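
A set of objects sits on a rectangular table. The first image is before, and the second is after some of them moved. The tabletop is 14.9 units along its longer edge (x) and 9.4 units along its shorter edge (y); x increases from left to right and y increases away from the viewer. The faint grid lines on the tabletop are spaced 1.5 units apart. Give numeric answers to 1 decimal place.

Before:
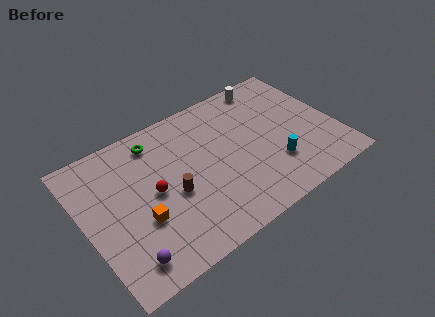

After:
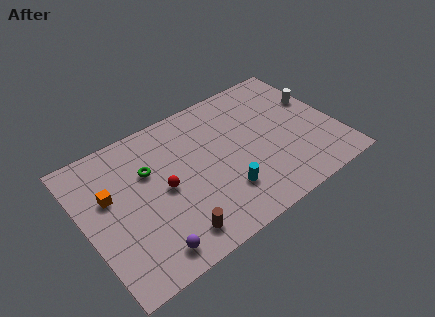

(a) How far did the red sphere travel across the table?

0.6

The red sphere moved from about (4.0, 4.7) to (4.6, 4.6), a distance of √(0.6² + 0.1²) ≈ 0.6.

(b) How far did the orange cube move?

2.8

From (3.0, 3.4) to (1.6, 5.8), the orange cube covered √(1.4² + 2.4²) ≈ 2.8 units.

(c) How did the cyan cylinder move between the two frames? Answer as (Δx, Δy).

(-3.1, -0.2)

The cyan cylinder started near (10.9, 2.7) and ended near (7.8, 2.5).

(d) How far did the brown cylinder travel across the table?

2.5

The brown cylinder moved from about (5.0, 4.0) to (4.6, 1.5), a distance of √(0.4² + 2.5²) ≈ 2.5.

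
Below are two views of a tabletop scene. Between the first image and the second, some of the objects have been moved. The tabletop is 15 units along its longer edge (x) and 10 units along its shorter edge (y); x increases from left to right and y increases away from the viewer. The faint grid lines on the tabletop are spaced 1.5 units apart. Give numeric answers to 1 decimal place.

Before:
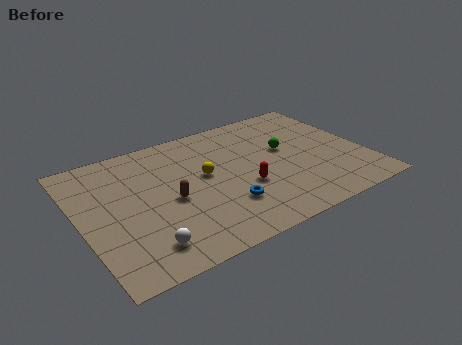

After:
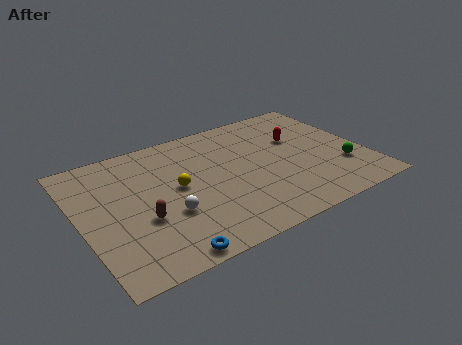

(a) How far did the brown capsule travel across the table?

1.8

The brown capsule moved from about (4.6, 4.5) to (3.0, 3.7), a distance of √(1.6² + 0.8²) ≈ 1.8.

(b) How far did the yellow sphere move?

1.5

The yellow sphere moved from about (6.6, 5.6) to (5.1, 5.3), a distance of √(1.5² + 0.3²) ≈ 1.5.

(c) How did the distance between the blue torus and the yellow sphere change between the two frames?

+1.8

Before: roughly 2.9 units apart; after: 4.7. That's 1.8 units further apart.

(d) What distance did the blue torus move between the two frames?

4.0

The blue torus was near (7.2, 2.8) before and (3.7, 0.8) after, so it travelled √(3.5² + 2.0²) ≈ 4.0 units.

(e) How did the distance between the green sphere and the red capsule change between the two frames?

+0.5

Before: roughly 3.3 units apart; after: 3.8. That's 0.5 units further apart.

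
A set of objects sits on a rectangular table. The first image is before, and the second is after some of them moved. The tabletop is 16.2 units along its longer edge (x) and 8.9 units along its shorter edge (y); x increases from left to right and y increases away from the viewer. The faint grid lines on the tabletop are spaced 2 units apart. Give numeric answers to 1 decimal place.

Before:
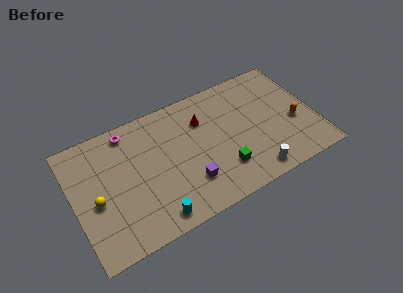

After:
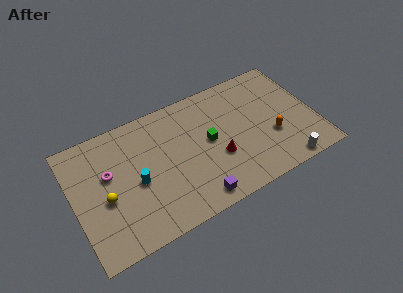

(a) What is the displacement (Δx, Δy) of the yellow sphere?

(0.6, -0.1)

From the two frames, the yellow sphere sits at roughly (1.4, 3.9) before and (2.0, 3.8) after.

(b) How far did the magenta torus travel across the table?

2.9

The magenta torus was near (4.0, 7.8) before and (2.4, 5.4) after, so it travelled √(1.6² + 2.4²) ≈ 2.9 units.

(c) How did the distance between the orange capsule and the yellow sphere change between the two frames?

-2.2

Before: roughly 13.4 units apart; after: 11.2. That's 2.2 units closer together.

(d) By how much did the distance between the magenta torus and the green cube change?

-1.2

They were about 7.9 units apart before and 6.7 after — 1.2 units closer together.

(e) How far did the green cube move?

2.5

From (9.7, 2.3) to (9.1, 4.7), the green cube covered √(0.6² + 2.4²) ≈ 2.5 units.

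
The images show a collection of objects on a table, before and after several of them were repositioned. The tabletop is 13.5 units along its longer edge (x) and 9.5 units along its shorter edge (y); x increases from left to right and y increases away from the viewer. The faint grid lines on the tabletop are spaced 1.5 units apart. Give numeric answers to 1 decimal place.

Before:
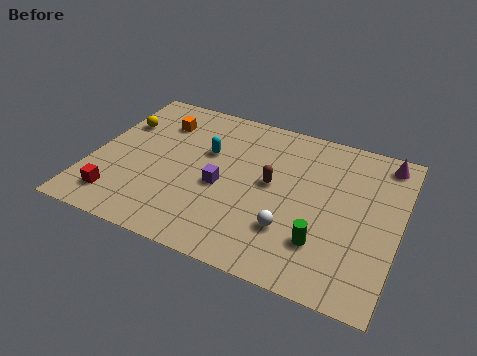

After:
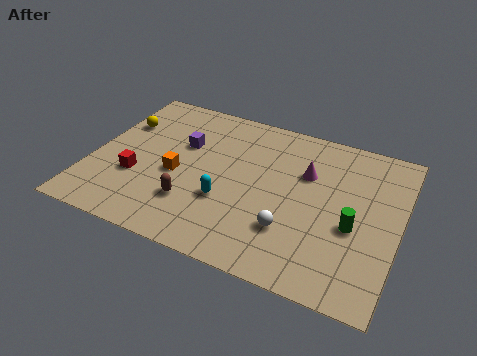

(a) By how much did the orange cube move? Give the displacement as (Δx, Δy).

(1.2, -3.1)

The orange cube was at about (2.6, 7.2) and moved to about (3.8, 4.1).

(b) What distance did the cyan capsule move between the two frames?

3.0

From (4.9, 6.0) to (6.1, 3.3), the cyan capsule covered √(1.2² + 2.7²) ≈ 3.0 units.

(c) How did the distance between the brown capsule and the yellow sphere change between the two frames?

-1.7

They were about 7.1 units apart before and 5.4 after — 1.7 units closer together.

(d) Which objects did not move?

the white sphere and the yellow sphere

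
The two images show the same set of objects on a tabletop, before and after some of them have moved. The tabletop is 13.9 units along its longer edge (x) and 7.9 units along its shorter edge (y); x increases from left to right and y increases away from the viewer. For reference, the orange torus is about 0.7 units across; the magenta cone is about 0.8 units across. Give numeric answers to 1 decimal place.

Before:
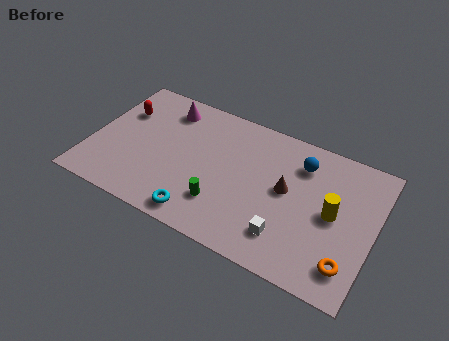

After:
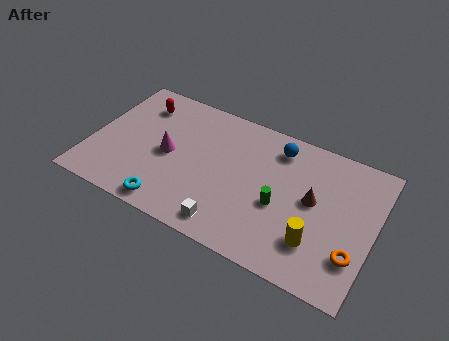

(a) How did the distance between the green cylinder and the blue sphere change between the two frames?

-2.0

The distance was about 5.2 in the first image and 3.2 in the second, so they moved 2.0 units closer together.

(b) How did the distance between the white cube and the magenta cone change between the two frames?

-3.8

The distance was about 8.1 in the first image and 4.3 in the second, so they moved 3.8 units closer together.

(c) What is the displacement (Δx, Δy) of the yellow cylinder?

(-0.6, -1.9)

The yellow cylinder started near (11.9, 4.0) and ended near (11.3, 2.1).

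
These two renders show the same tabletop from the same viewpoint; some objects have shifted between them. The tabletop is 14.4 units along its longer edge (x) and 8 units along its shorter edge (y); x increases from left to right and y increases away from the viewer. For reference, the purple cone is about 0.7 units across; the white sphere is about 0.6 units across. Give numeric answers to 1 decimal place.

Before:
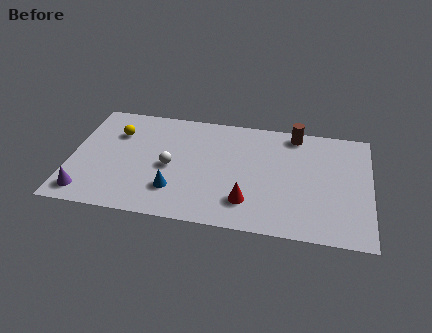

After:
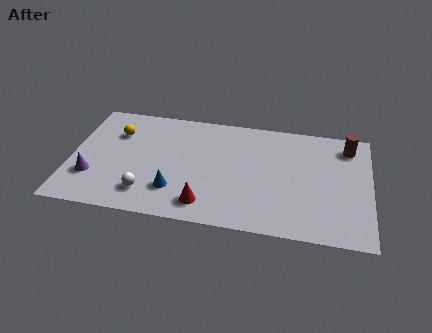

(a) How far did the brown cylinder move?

2.6

From (10.7, 7.1) to (13.3, 6.6), the brown cylinder covered √(2.6² + 0.5²) ≈ 2.6 units.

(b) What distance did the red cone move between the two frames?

2.1

The red cone was near (8.6, 1.9) before and (6.6, 1.4) after, so it travelled √(2.0² + 0.5²) ≈ 2.1 units.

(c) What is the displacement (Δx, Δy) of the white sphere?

(-1.0, -2.0)

The white sphere was at about (4.8, 3.7) and moved to about (3.8, 1.7).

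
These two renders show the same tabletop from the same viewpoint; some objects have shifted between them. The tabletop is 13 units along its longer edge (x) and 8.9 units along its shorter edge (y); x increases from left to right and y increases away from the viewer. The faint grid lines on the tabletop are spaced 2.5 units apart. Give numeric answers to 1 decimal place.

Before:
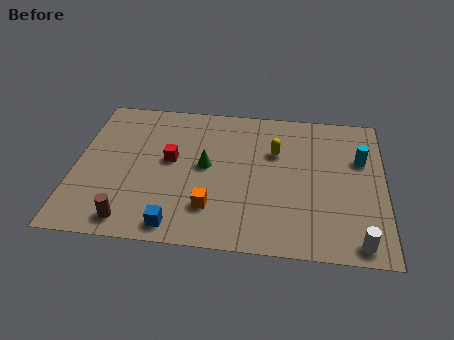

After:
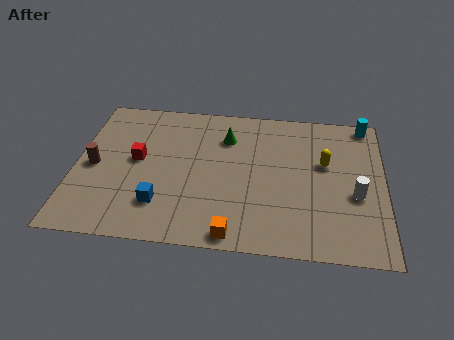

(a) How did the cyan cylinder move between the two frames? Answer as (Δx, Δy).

(0.2, 2.3)

The cyan cylinder started near (12.0, 5.8) and ended near (12.2, 8.1).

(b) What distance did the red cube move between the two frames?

1.4

From (4.0, 4.9) to (2.6, 4.8), the red cube covered √(1.4² + 0.1²) ≈ 1.4 units.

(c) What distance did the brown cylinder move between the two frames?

3.5

The brown cylinder moved from about (2.5, 1.1) to (0.8, 4.2), a distance of √(1.7² + 3.1²) ≈ 3.5.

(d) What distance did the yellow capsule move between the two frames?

2.2

The yellow capsule moved from about (8.4, 5.9) to (10.5, 5.4), a distance of √(2.1² + 0.5²) ≈ 2.2.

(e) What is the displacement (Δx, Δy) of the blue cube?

(-0.7, 1.2)

The blue cube started near (4.4, 1.0) and ended near (3.7, 2.2).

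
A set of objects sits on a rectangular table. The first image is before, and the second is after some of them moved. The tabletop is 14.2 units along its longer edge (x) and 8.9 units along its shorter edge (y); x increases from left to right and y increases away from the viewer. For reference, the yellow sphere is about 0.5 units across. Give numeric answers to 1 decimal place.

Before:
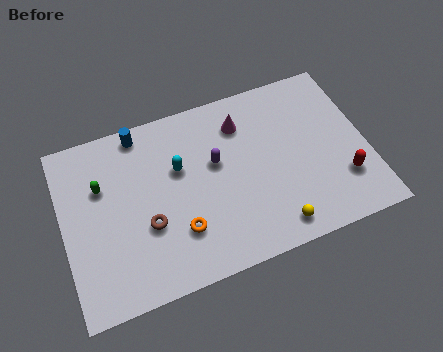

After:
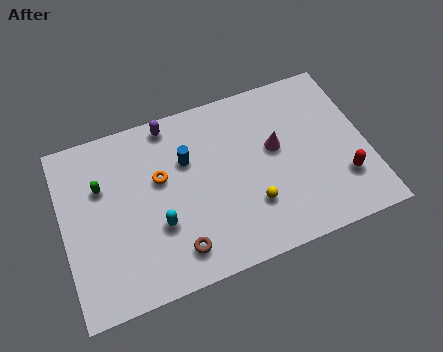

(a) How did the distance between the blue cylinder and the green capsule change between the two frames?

+1.1

They were about 2.9 units apart before and 4.0 after — 1.1 units further apart.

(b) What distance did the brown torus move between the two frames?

2.1

From (3.8, 3.3) to (5.0, 1.6), the brown torus covered √(1.2² + 1.7²) ≈ 2.1 units.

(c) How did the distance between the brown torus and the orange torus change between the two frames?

+2.2

They were about 1.6 units apart before and 3.8 after — 2.2 units further apart.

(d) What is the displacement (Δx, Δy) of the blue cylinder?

(2.0, -2.1)

The blue cylinder was at about (3.9, 8.0) and moved to about (5.9, 5.9).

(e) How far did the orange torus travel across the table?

3.0

The orange torus moved from about (5.2, 2.5) to (4.6, 5.4), a distance of √(0.6² + 2.9²) ≈ 3.0.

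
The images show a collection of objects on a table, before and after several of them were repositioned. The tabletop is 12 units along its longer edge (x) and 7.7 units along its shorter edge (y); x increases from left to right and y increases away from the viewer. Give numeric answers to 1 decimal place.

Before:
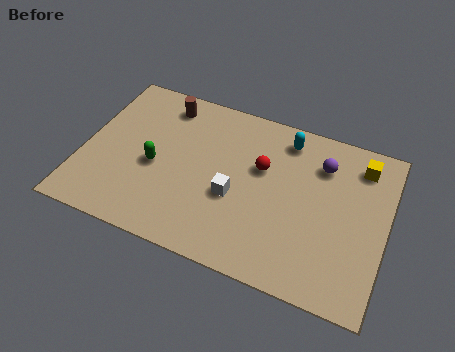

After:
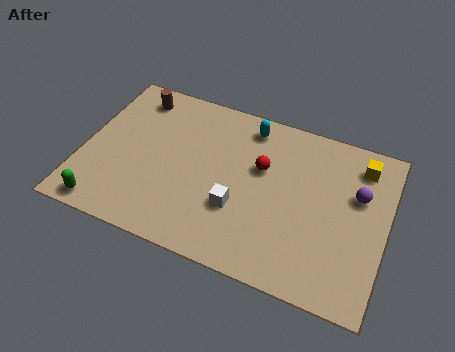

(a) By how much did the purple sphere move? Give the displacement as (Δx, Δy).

(1.5, -0.9)

The purple sphere started near (9.3, 5.8) and ended near (10.8, 4.9).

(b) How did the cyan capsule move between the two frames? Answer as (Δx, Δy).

(-1.5, 0.1)

The cyan capsule was at about (7.8, 6.5) and moved to about (6.3, 6.6).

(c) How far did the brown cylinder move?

1.2

From (2.9, 6.5) to (1.7, 6.5), the brown cylinder covered √(1.2² + 0.0²) ≈ 1.2 units.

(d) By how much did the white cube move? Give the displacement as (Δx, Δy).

(0.2, -0.5)

From the two frames, the white cube sits at roughly (6.1, 3.1) before and (6.3, 2.6) after.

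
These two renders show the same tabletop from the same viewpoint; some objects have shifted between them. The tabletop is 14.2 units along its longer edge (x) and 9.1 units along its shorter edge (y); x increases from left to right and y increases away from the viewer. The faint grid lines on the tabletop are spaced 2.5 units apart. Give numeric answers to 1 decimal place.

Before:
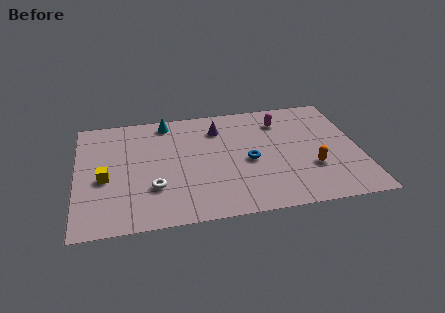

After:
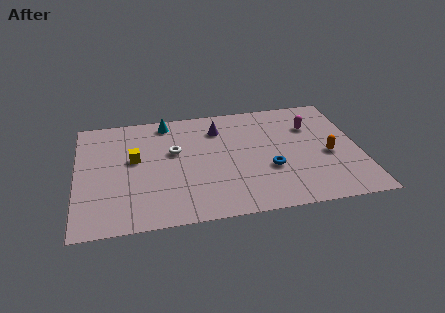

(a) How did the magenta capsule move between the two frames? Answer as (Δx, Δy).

(1.5, -0.7)

The magenta capsule was at about (10.4, 7.1) and moved to about (11.9, 6.4).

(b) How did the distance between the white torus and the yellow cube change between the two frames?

-0.6

They were about 2.6 units apart before and 2.0 after — 0.6 units closer together.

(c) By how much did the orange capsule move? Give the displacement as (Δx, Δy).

(0.9, 0.9)

The orange capsule was at about (11.7, 3.0) and moved to about (12.6, 3.9).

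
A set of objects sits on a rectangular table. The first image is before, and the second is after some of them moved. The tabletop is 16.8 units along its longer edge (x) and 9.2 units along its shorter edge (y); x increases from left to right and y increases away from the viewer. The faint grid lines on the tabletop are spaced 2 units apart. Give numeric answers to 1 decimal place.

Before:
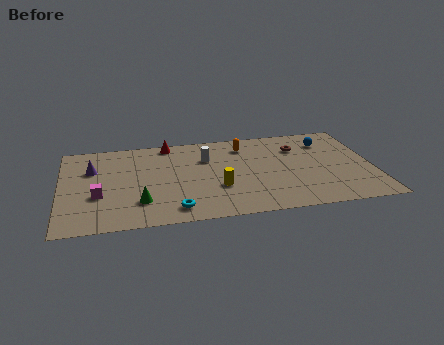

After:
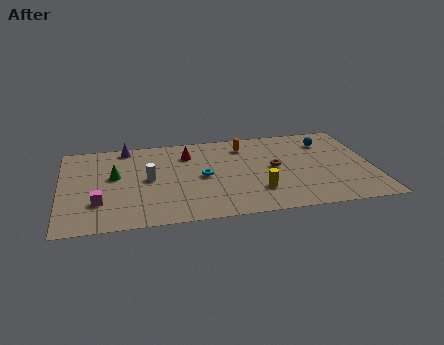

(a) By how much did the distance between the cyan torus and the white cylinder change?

-2.4

The distance was about 5.3 in the first image and 2.9 in the second, so they moved 2.4 units closer together.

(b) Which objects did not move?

the orange capsule and the blue sphere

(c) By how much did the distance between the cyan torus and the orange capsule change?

-3.4

Before: roughly 7.2 units apart; after: 3.8. That's 3.4 units closer together.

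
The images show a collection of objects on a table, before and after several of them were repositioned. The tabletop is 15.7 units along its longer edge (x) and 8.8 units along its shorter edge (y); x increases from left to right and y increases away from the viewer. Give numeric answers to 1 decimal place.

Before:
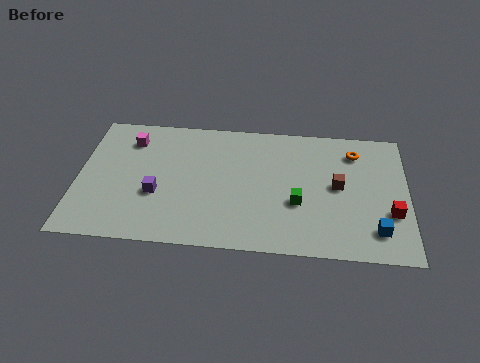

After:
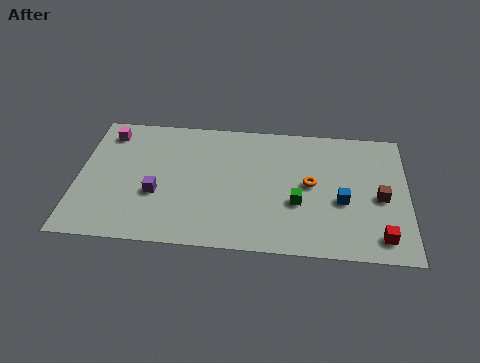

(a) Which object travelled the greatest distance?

the orange torus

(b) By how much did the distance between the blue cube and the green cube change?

-1.9

They were about 4.0 units apart before and 2.1 after — 1.9 units closer together.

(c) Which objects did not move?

the purple cube and the green cube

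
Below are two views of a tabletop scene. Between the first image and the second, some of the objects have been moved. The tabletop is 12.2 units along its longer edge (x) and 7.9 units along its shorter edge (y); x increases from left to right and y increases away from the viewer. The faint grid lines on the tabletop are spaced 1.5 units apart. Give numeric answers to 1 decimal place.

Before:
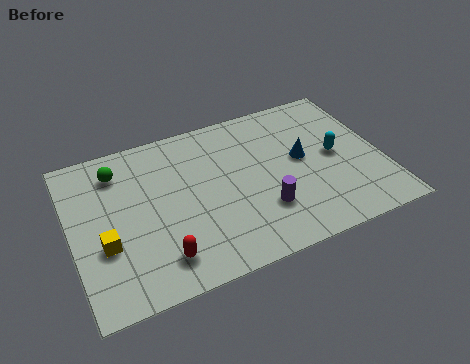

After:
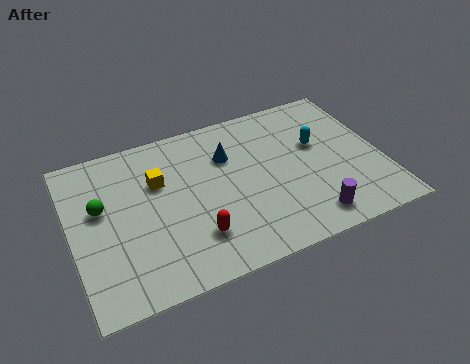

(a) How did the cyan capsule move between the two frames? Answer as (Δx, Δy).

(-0.6, 0.8)

The cyan capsule started near (10.4, 4.0) and ended near (9.8, 4.8).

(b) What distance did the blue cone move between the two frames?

3.0

From (9.1, 4.3) to (6.3, 5.5), the blue cone covered √(2.8² + 1.2²) ≈ 3.0 units.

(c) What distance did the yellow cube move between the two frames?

3.3

The yellow cube was near (1.2, 2.9) before and (3.5, 5.2) after, so it travelled √(2.3² + 2.3²) ≈ 3.3 units.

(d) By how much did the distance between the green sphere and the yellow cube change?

-1.1

Before: roughly 3.5 units apart; after: 2.4. That's 1.1 units closer together.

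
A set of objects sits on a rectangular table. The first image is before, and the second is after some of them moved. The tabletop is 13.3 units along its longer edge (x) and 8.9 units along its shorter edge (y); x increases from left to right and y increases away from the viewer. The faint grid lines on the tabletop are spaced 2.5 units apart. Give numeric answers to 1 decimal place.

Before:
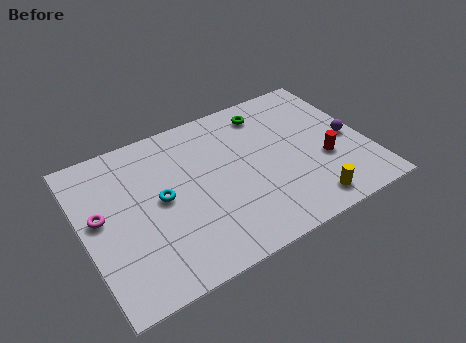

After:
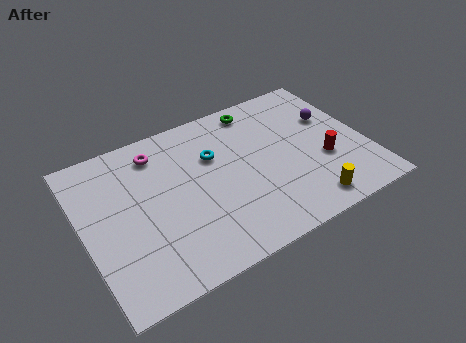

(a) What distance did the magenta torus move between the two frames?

3.8

From (0.8, 4.9) to (3.8, 7.3), the magenta torus covered √(3.0² + 2.4²) ≈ 3.8 units.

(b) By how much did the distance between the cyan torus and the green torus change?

-3.1

Before: roughly 6.2 units apart; after: 3.1. That's 3.1 units closer together.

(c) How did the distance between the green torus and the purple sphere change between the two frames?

-0.8

Before: roughly 4.7 units apart; after: 3.9. That's 0.8 units closer together.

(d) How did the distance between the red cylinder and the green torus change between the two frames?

+0.5

They were about 4.6 units apart before and 5.1 after — 0.5 units further apart.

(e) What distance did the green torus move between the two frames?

0.6

From (9.1, 7.4) to (8.7, 7.8), the green torus covered √(0.4² + 0.4²) ≈ 0.6 units.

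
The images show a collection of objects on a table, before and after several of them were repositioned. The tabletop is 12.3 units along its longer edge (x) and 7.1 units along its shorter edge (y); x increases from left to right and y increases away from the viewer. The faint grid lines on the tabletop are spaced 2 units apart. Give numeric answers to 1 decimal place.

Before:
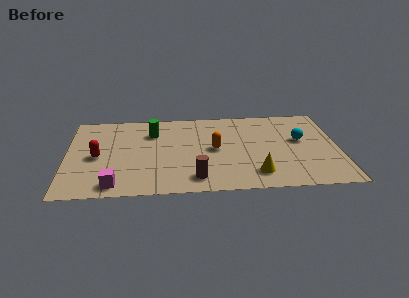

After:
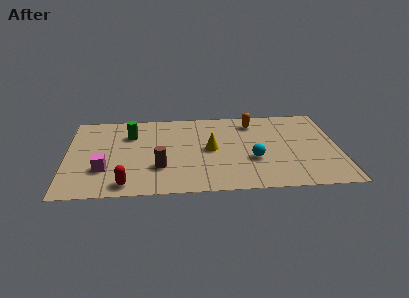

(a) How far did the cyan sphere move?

2.7

The cyan sphere was near (10.6, 4.1) before and (8.4, 2.6) after, so it travelled √(2.2² + 1.5²) ≈ 2.7 units.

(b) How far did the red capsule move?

2.7

The red capsule was near (1.4, 3.3) before and (2.7, 0.9) after, so it travelled √(1.3² + 2.4²) ≈ 2.7 units.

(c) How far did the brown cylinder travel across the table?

1.9

From (5.8, 1.2) to (4.2, 2.2), the brown cylinder covered √(1.6² + 1.0²) ≈ 1.9 units.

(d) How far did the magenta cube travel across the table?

1.4

From (2.2, 0.9) to (1.7, 2.2), the magenta cube covered √(0.5² + 1.3²) ≈ 1.4 units.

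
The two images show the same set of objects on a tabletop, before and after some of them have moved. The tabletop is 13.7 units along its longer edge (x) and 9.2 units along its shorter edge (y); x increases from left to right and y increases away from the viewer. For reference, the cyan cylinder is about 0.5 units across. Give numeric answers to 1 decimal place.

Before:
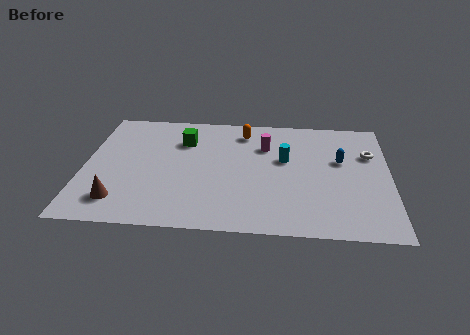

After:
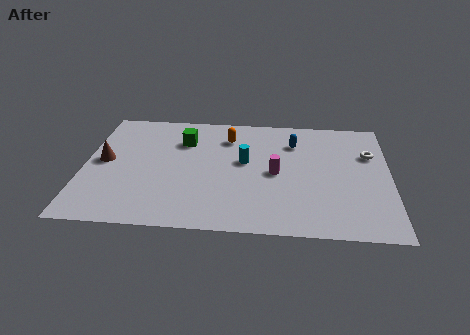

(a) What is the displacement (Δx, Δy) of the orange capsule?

(-0.7, -0.5)

The orange capsule started near (7.1, 7.6) and ended near (6.4, 7.1).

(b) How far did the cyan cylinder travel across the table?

1.8

The cyan cylinder moved from about (9.0, 5.5) to (7.2, 5.2), a distance of √(1.8² + 0.3²) ≈ 1.8.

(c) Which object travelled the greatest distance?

the brown cone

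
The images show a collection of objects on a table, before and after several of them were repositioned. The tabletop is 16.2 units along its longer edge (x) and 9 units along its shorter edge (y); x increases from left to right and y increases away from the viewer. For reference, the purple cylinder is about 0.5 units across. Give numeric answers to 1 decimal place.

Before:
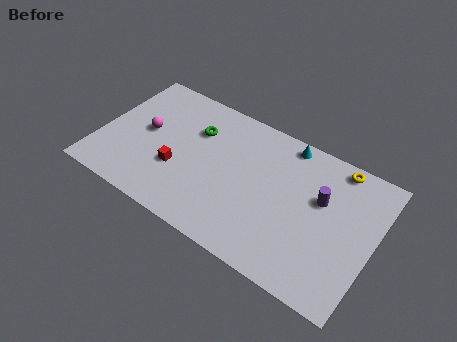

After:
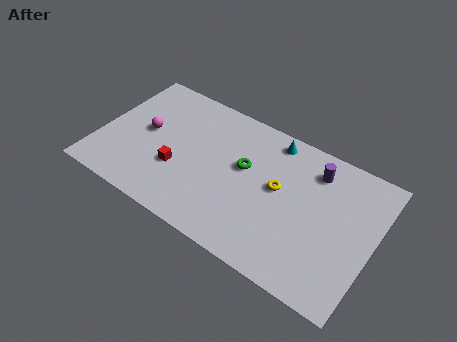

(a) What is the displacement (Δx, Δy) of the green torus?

(3.1, -1.0)

The green torus started near (5.4, 6.3) and ended near (8.5, 5.3).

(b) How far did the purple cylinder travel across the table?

1.7

The purple cylinder moved from about (13.0, 5.6) to (12.4, 7.2), a distance of √(0.6² + 1.6²) ≈ 1.7.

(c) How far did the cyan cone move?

0.8

The cyan cone moved from about (10.6, 8.1) to (9.8, 7.9), a distance of √(0.8² + 0.2²) ≈ 0.8.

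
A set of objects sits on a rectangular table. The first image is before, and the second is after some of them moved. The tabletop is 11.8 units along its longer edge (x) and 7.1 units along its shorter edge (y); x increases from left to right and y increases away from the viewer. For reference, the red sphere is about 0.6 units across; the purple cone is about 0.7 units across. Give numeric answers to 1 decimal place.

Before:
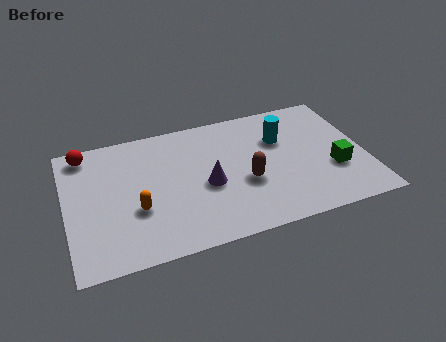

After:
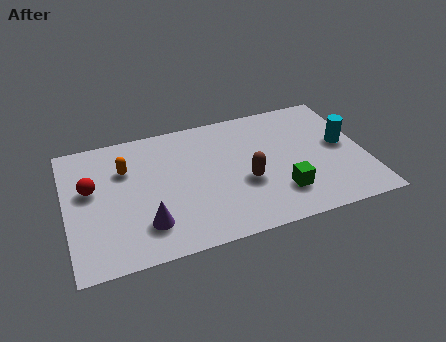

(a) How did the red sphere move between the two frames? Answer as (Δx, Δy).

(0.1, -2.0)

From the two frames, the red sphere sits at roughly (0.9, 6.2) before and (1.0, 4.2) after.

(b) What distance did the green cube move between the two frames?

2.3

From (10.5, 2.5) to (8.3, 1.8), the green cube covered √(2.2² + 0.7²) ≈ 2.3 units.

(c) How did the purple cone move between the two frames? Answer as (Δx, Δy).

(-2.5, -1.4)

The purple cone was at about (5.5, 3.1) and moved to about (3.0, 1.7).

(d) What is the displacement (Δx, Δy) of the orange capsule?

(-0.3, 2.3)

From the two frames, the orange capsule sits at roughly (2.7, 2.6) before and (2.4, 4.9) after.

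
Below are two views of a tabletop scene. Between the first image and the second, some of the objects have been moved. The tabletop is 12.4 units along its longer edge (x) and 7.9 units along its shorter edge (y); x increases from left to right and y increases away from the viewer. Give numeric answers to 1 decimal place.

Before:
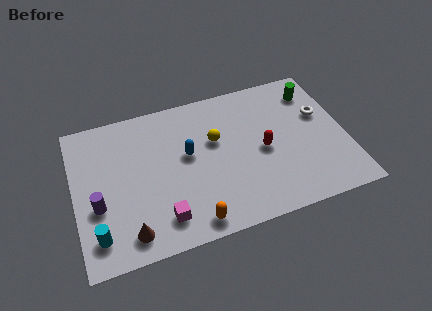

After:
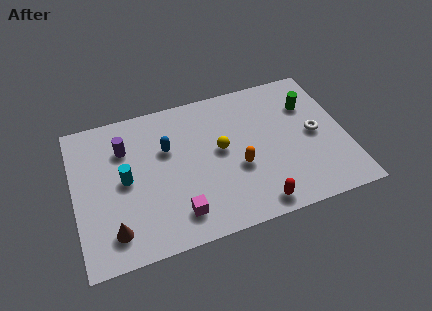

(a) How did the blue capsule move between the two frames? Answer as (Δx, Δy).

(-0.9, 0.6)

The blue capsule was at about (5.2, 4.5) and moved to about (4.3, 5.1).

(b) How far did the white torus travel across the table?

1.1

The white torus was near (11.4, 4.9) before and (11.0, 3.9) after, so it travelled √(0.4² + 1.0²) ≈ 1.1 units.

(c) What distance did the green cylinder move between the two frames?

0.8

From (11.2, 6.3) to (10.9, 5.6), the green cylinder covered √(0.3² + 0.7²) ≈ 0.8 units.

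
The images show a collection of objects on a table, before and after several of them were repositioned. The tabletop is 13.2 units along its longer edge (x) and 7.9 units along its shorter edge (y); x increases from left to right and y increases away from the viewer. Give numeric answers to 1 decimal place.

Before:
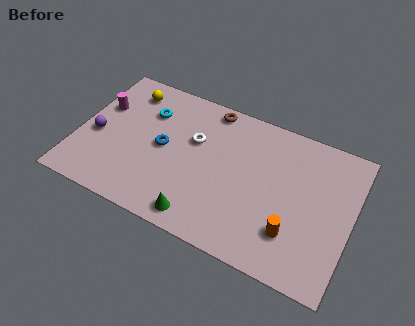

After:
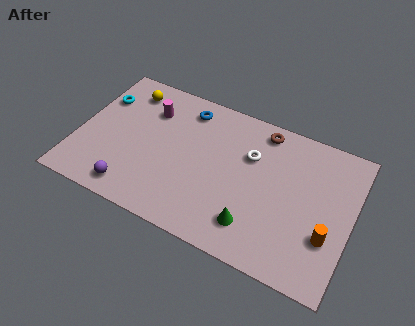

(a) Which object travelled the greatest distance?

the purple sphere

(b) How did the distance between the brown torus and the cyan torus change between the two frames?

+4.7

The distance was about 3.2 in the first image and 7.9 in the second, so they moved 4.7 units further apart.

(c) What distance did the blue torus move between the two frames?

2.7

The blue torus moved from about (4.1, 4.0) to (4.9, 6.6), a distance of √(0.8² + 2.6²) ≈ 2.7.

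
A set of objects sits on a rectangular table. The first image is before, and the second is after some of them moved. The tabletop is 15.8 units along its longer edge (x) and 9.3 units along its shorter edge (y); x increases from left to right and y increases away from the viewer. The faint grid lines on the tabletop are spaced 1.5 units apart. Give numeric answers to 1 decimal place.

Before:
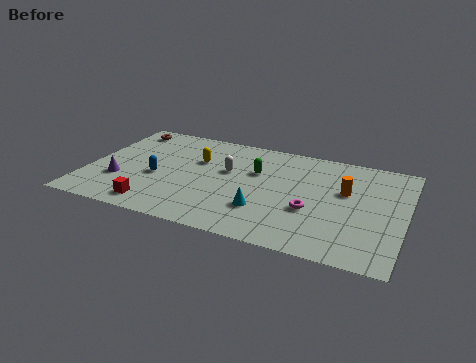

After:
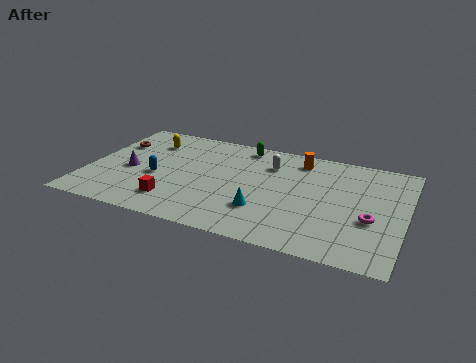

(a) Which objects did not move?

the blue capsule and the cyan cone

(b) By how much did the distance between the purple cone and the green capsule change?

-0.5

The distance was about 7.2 in the first image and 6.7 in the second, so they moved 0.5 units closer together.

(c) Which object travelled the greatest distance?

the orange cylinder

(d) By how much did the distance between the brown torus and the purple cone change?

-2.5

They were about 5.0 units apart before and 2.5 after — 2.5 units closer together.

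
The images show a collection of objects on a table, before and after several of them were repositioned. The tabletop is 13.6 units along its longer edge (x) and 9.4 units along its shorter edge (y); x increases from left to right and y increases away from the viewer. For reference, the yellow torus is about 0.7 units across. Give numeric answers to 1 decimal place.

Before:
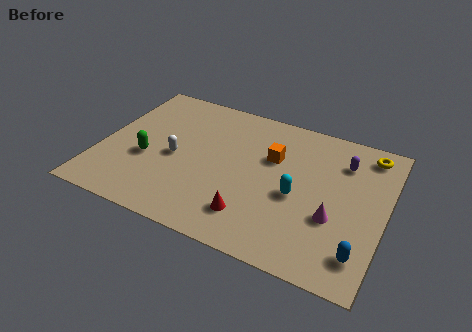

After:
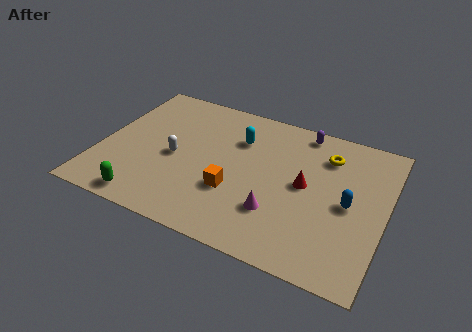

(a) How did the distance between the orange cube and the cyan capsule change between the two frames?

+1.1

They were about 2.4 units apart before and 3.5 after — 1.1 units further apart.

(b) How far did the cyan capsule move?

4.0

The cyan capsule moved from about (9.5, 4.1) to (6.4, 6.7), a distance of √(3.1² + 2.6²) ≈ 4.0.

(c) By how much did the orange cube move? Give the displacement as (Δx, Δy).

(-1.5, -2.9)

From the two frames, the orange cube sits at roughly (8.1, 6.1) before and (6.6, 3.2) after.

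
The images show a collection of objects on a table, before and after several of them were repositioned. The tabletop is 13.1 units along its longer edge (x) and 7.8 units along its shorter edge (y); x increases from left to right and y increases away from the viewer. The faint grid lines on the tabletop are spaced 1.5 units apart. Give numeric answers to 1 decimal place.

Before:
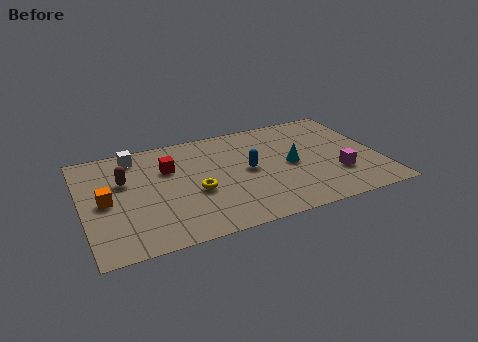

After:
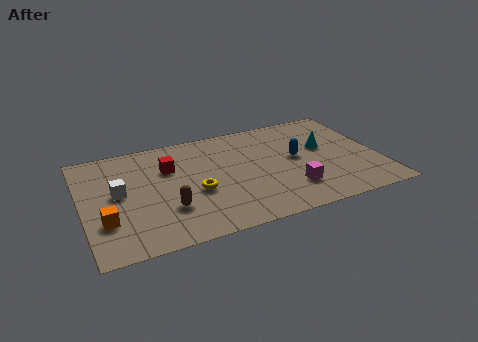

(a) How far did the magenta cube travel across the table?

2.1

The magenta cube was near (11.1, 2.4) before and (9.0, 2.0) after, so it travelled √(2.1² + 0.4²) ≈ 2.1 units.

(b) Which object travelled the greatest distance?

the brown capsule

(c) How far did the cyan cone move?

1.8

The cyan cone moved from about (9.2, 3.8) to (10.8, 4.6), a distance of √(1.6² + 0.8²) ≈ 1.8.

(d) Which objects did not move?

the yellow torus and the red cube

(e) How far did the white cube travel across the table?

2.7

From (2.5, 6.7) to (1.6, 4.2), the white cube covered √(0.9² + 2.5²) ≈ 2.7 units.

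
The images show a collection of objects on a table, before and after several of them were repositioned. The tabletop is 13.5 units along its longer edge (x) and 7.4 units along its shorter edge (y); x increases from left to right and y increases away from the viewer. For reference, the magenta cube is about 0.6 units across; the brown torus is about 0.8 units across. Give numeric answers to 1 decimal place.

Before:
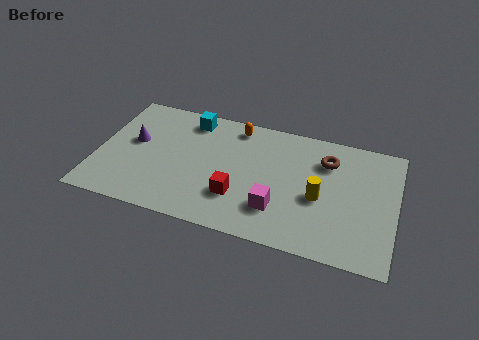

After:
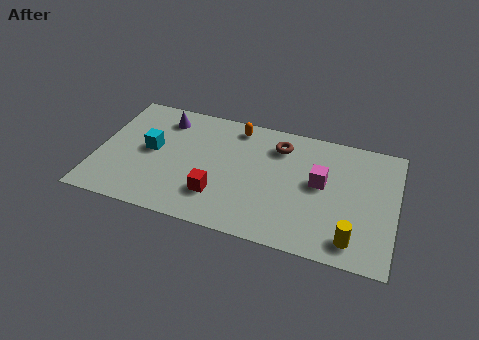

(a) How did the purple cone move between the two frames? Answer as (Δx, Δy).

(1.2, 1.8)

The purple cone was at about (1.6, 4.2) and moved to about (2.8, 6.0).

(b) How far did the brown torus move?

2.2

The brown torus moved from about (10.3, 5.5) to (8.1, 5.8), a distance of √(2.2² + 0.3²) ≈ 2.2.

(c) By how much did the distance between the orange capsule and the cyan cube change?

+2.4

Before: roughly 2.1 units apart; after: 4.5. That's 2.4 units further apart.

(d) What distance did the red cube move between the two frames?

0.9

The red cube moved from about (6.5, 2.2) to (5.6, 2.0), a distance of √(0.9² + 0.2²) ≈ 0.9.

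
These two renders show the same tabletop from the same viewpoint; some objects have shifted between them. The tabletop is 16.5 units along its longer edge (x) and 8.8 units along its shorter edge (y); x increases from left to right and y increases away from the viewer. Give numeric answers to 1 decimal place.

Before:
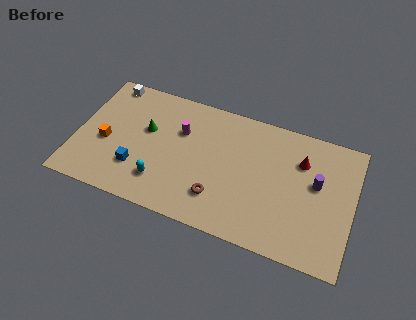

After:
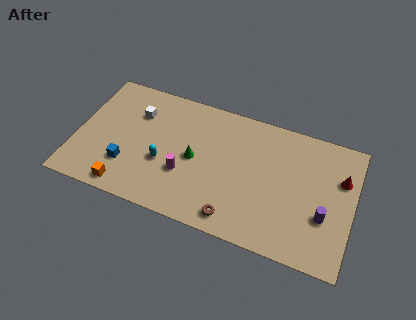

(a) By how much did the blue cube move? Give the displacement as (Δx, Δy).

(-0.6, 0.0)

From the two frames, the blue cube sits at roughly (3.8, 2.5) before and (3.2, 2.5) after.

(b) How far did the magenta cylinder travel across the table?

2.8

The magenta cylinder was near (6.1, 5.9) before and (6.6, 3.1) after, so it travelled √(0.5² + 2.8²) ≈ 2.8 units.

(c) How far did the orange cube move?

3.1

The orange cube was near (1.8, 3.7) before and (3.3, 1.0) after, so it travelled √(1.5² + 2.7²) ≈ 3.1 units.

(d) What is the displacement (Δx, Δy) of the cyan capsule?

(0.0, 1.3)

From the two frames, the cyan capsule sits at roughly (5.3, 2.1) before and (5.3, 3.4) after.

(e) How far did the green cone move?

3.2

The green cone moved from about (4.1, 5.3) to (7.1, 4.3), a distance of √(3.0² + 1.0²) ≈ 3.2.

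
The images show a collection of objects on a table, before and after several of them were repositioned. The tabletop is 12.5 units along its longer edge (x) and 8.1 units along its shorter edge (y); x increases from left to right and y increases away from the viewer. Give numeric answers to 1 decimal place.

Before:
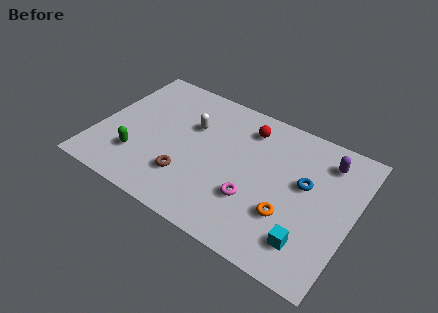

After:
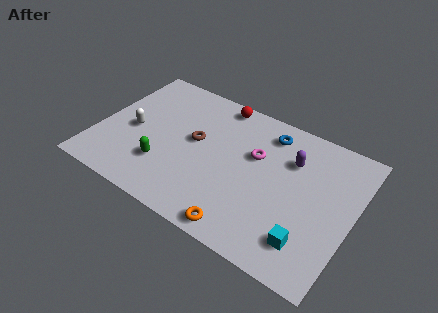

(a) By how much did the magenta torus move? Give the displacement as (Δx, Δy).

(-0.3, 2.5)

The magenta torus started near (7.9, 2.6) and ended near (7.6, 5.1).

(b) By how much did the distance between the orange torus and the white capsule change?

+0.8

The distance was about 5.9 in the first image and 6.7 in the second, so they moved 0.8 units further apart.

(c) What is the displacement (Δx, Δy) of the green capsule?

(1.3, 0.1)

The green capsule was at about (2.2, 2.2) and moved to about (3.5, 2.3).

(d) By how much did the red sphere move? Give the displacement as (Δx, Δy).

(-1.6, 0.8)

From the two frames, the red sphere sits at roughly (7.0, 6.5) before and (5.4, 7.3) after.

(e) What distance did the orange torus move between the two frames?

2.6

The orange torus moved from about (9.6, 2.6) to (7.7, 0.8), a distance of √(1.9² + 1.8²) ≈ 2.6.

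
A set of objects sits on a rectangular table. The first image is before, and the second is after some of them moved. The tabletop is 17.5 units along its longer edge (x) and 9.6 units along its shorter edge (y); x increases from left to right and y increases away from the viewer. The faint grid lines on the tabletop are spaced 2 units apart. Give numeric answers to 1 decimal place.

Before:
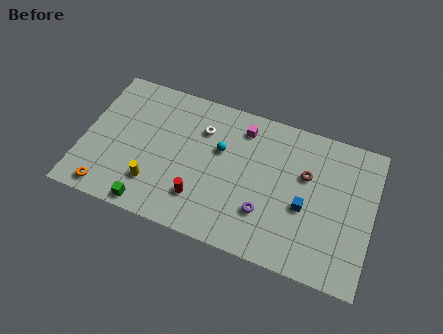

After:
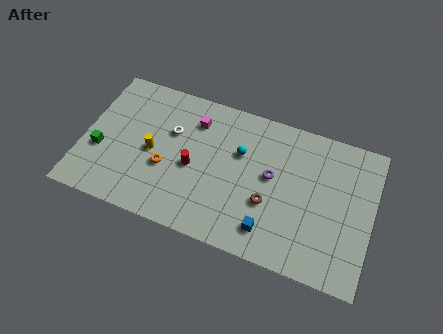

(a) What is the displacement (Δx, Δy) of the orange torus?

(3.3, 2.6)

From the two frames, the orange torus sits at roughly (1.8, 1.1) before and (5.1, 3.7) after.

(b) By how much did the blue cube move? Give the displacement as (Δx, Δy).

(-1.9, -2.2)

The blue cube started near (13.5, 4.0) and ended near (11.6, 1.8).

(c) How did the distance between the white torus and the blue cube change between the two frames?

+0.6

They were about 7.2 units apart before and 7.8 after — 0.6 units further apart.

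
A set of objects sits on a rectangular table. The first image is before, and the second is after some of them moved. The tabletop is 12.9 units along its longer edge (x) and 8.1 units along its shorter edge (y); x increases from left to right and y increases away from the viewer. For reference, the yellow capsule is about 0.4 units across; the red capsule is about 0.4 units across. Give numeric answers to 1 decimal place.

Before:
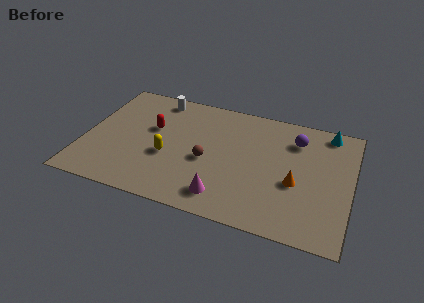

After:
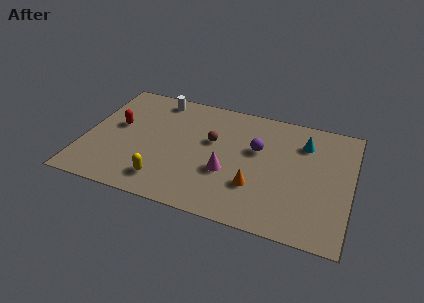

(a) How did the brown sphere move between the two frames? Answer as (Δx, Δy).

(0.1, 1.4)

The brown sphere was at about (6.0, 3.5) and moved to about (6.1, 4.9).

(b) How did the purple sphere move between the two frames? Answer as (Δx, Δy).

(-1.8, -1.2)

From the two frames, the purple sphere sits at roughly (10.1, 6.2) before and (8.3, 5.0) after.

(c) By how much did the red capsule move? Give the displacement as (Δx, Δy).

(-1.7, -0.3)

From the two frames, the red capsule sits at roughly (3.2, 4.9) before and (1.5, 4.6) after.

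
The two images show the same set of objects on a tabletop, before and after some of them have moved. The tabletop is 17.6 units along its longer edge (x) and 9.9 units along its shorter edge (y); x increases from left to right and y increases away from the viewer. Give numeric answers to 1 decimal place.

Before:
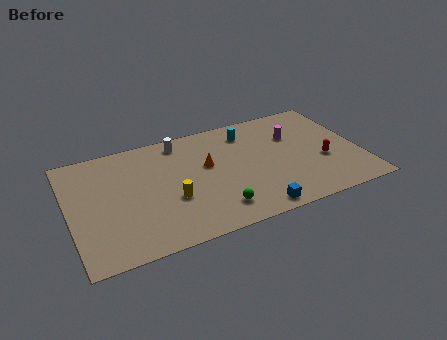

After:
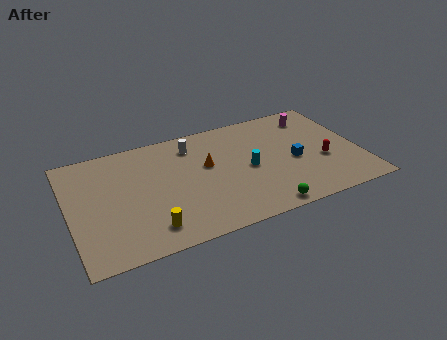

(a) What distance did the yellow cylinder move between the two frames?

2.4

The yellow cylinder moved from about (6.0, 3.7) to (4.5, 1.8), a distance of √(1.5² + 1.9²) ≈ 2.4.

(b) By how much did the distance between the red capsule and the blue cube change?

-3.6

The distance was about 5.4 in the first image and 1.8 in the second, so they moved 3.6 units closer together.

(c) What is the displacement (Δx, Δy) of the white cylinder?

(0.7, -0.6)

The white cylinder was at about (7.0, 8.6) and moved to about (7.7, 8.0).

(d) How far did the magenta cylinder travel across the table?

2.1

The magenta cylinder was near (13.8, 6.7) before and (15.3, 8.1) after, so it travelled √(1.5² + 1.4²) ≈ 2.1 units.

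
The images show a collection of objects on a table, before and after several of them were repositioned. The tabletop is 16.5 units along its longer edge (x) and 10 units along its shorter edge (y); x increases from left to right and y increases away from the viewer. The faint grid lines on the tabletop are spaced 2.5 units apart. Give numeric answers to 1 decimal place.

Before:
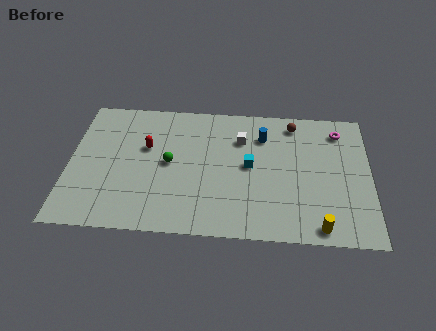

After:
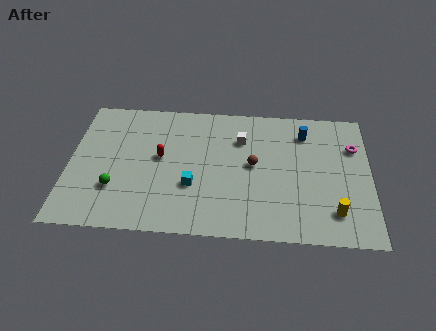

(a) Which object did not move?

the white cube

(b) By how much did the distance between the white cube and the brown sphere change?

-1.2

They were about 3.2 units apart before and 2.0 after — 1.2 units closer together.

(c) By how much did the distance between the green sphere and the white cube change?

+3.6

They were about 4.4 units apart before and 8.0 after — 3.6 units further apart.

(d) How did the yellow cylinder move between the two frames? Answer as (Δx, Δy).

(0.8, 1.1)

The yellow cylinder was at about (13.7, 1.0) and moved to about (14.5, 2.1).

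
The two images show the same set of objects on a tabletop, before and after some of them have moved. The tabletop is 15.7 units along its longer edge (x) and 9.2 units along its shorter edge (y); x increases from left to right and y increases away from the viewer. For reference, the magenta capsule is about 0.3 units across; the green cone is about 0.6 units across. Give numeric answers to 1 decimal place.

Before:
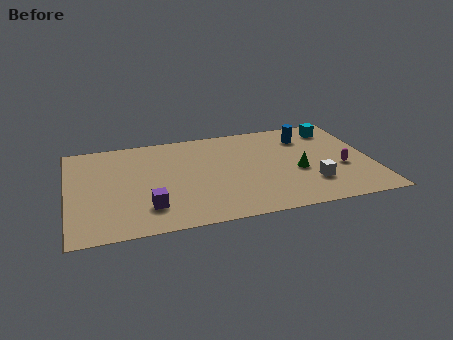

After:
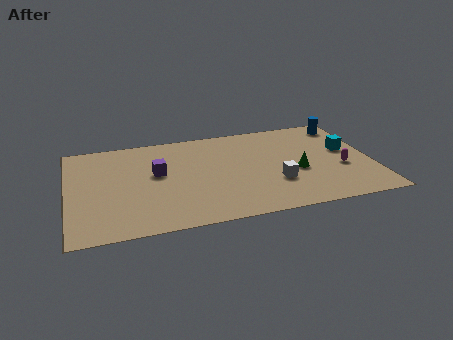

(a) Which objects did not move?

the green cone and the magenta capsule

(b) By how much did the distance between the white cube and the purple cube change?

-2.0

Before: roughly 8.4 units apart; after: 6.4. That's 2.0 units closer together.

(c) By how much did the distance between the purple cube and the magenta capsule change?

-0.5

Before: roughly 10.2 units apart; after: 9.7. That's 0.5 units closer together.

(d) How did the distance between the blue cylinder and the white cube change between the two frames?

+1.8

Before: roughly 4.6 units apart; after: 6.4. That's 1.8 units further apart.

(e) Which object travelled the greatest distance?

the purple cube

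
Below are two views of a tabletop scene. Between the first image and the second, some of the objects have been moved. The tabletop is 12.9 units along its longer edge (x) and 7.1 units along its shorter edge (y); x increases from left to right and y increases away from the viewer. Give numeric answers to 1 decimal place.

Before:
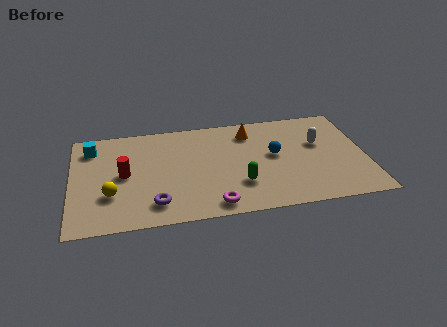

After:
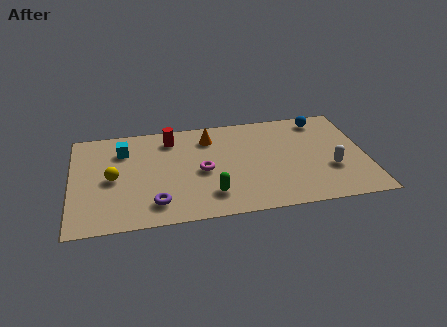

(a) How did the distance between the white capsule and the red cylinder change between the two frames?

-1.0

The distance was about 8.6 in the first image and 7.6 in the second, so they moved 1.0 units closer together.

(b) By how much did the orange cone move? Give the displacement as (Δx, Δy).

(-1.8, -0.1)

The orange cone started near (7.9, 5.7) and ended near (6.1, 5.6).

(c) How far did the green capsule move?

1.4

The green capsule was near (7.3, 2.1) before and (6.0, 1.6) after, so it travelled √(1.3² + 0.5²) ≈ 1.4 units.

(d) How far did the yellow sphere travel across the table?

1.1

From (1.7, 2.3) to (1.8, 3.4), the yellow sphere covered √(0.1² + 1.1²) ≈ 1.1 units.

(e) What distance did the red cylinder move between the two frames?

3.0

The red cylinder moved from about (2.3, 3.6) to (4.4, 5.8), a distance of √(2.1² + 2.2²) ≈ 3.0.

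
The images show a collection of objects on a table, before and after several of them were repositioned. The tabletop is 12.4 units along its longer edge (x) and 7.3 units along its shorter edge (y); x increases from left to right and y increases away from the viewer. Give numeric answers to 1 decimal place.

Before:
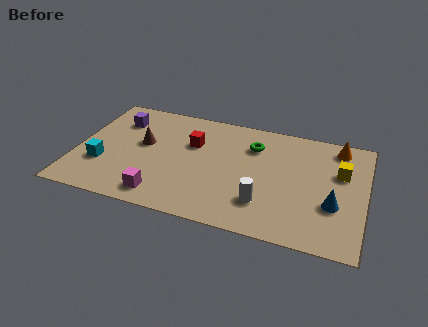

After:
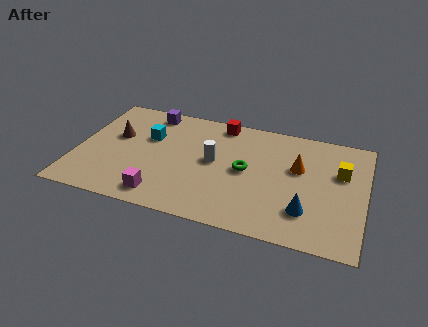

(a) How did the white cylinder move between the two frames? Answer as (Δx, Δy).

(-2.3, 2.0)

From the two frames, the white cylinder sits at roughly (8.2, 1.9) before and (5.9, 3.9) after.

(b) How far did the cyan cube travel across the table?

2.9

From (1.2, 2.4) to (3.0, 4.7), the cyan cube covered √(1.8² + 2.3²) ≈ 2.9 units.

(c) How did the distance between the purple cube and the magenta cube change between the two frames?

+0.4

Before: roughly 5.0 units apart; after: 5.4. That's 0.4 units further apart.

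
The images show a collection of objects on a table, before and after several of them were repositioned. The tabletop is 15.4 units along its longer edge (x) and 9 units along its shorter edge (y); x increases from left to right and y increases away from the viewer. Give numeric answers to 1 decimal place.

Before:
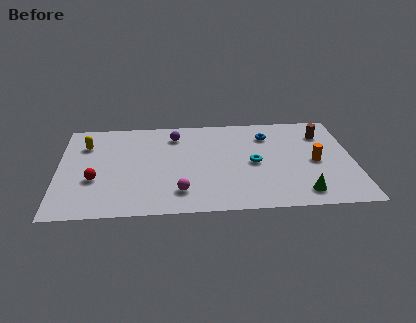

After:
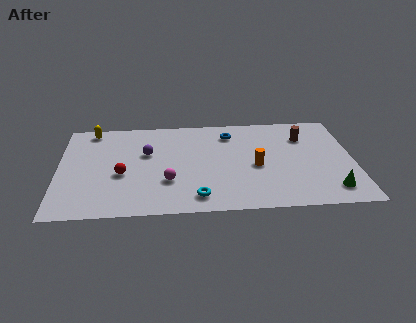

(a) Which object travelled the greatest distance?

the cyan torus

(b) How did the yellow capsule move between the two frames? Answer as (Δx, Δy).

(0.3, 1.4)

From the two frames, the yellow capsule sits at roughly (1.4, 6.6) before and (1.7, 8.0) after.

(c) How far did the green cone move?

1.5

From (12.6, 1.4) to (14.1, 1.6), the green cone covered √(1.5² + 0.2²) ≈ 1.5 units.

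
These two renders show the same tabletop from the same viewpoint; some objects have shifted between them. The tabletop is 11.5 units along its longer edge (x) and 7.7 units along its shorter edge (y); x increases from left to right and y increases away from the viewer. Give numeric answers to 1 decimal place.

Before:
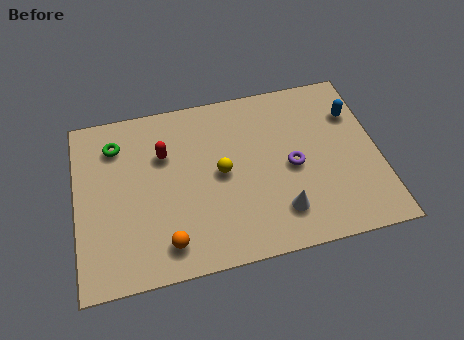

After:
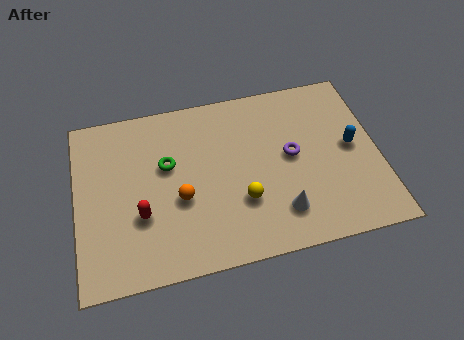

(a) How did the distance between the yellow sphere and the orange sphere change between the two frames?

-1.0

Before: roughly 3.4 units apart; after: 2.4. That's 1.0 units closer together.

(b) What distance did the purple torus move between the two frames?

0.5

The purple torus moved from about (8.2, 3.6) to (8.2, 4.1), a distance of √(0.0² + 0.5²) ≈ 0.5.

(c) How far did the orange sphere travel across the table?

1.9

The orange sphere was near (3.3, 1.3) before and (3.9, 3.1) after, so it travelled √(0.6² + 1.8²) ≈ 1.9 units.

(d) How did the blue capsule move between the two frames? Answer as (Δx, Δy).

(-0.2, -1.5)

From the two frames, the blue capsule sits at roughly (10.7, 5.5) before and (10.5, 4.0) after.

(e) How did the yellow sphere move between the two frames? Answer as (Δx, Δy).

(0.7, -1.4)

The yellow sphere started near (5.5, 3.9) and ended near (6.2, 2.5).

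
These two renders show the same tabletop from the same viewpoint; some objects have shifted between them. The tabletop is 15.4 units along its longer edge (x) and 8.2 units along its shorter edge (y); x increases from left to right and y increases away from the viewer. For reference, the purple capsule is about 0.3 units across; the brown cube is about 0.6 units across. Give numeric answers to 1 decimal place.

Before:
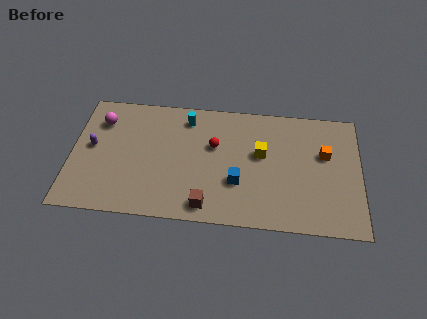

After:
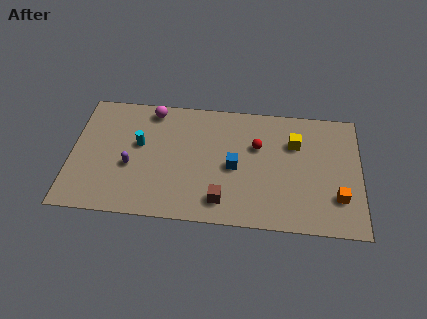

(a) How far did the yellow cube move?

2.0

The yellow cube was near (10.1, 4.8) before and (11.9, 5.7) after, so it travelled √(1.8² + 0.9²) ≈ 2.0 units.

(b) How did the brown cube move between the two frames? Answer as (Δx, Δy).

(0.8, 0.4)

The brown cube started near (7.3, 1.1) and ended near (8.1, 1.5).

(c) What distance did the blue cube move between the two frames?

1.0

The blue cube moved from about (8.9, 2.8) to (8.7, 3.8), a distance of √(0.2² + 1.0²) ≈ 1.0.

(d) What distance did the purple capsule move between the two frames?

2.4

The purple capsule was near (1.1, 4.4) before and (3.2, 3.3) after, so it travelled √(2.1² + 1.1²) ≈ 2.4 units.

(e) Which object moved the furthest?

the cyan cylinder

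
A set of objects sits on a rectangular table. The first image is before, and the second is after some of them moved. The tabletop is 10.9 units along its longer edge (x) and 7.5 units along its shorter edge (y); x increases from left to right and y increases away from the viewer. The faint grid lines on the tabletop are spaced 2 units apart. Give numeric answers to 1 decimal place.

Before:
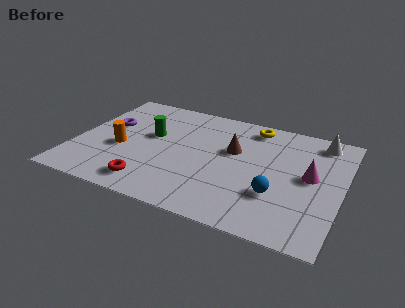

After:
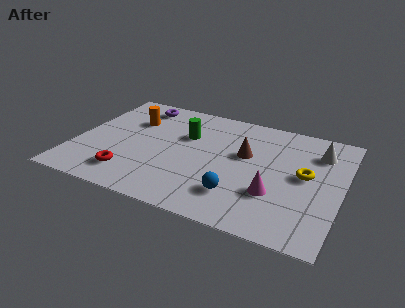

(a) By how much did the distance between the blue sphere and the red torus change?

-0.7

The distance was about 5.1 in the first image and 4.4 in the second, so they moved 0.7 units closer together.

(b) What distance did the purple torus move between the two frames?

2.1

From (1.2, 4.5) to (2.2, 6.4), the purple torus covered √(1.0² + 1.9²) ≈ 2.1 units.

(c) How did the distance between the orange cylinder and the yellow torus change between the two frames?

+1.3

They were about 6.1 units apart before and 7.4 after — 1.3 units further apart.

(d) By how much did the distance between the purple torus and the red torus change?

+0.9

Before: roughly 4.0 units apart; after: 4.9. That's 0.9 units further apart.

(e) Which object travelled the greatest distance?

the yellow torus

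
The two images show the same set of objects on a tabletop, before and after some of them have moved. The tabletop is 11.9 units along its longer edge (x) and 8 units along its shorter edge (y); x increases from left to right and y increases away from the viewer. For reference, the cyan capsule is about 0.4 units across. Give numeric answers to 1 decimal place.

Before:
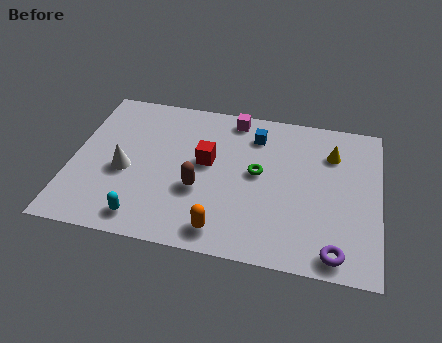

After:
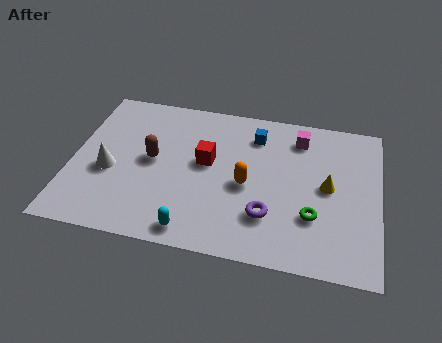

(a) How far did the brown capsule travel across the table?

2.2

The brown capsule moved from about (5.0, 3.0) to (3.1, 4.2), a distance of √(1.9² + 1.2²) ≈ 2.2.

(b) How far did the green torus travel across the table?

2.8

The green torus moved from about (7.2, 4.3) to (9.4, 2.5), a distance of √(2.2² + 1.8²) ≈ 2.8.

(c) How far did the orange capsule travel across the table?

2.6

From (6.0, 1.1) to (6.8, 3.6), the orange capsule covered √(0.8² + 2.5²) ≈ 2.6 units.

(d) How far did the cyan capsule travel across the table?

1.9

From (3.0, 1.1) to (4.9, 0.9), the cyan capsule covered √(1.9² + 0.2²) ≈ 1.9 units.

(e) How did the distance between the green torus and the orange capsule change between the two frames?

-0.6

Before: roughly 3.4 units apart; after: 2.8. That's 0.6 units closer together.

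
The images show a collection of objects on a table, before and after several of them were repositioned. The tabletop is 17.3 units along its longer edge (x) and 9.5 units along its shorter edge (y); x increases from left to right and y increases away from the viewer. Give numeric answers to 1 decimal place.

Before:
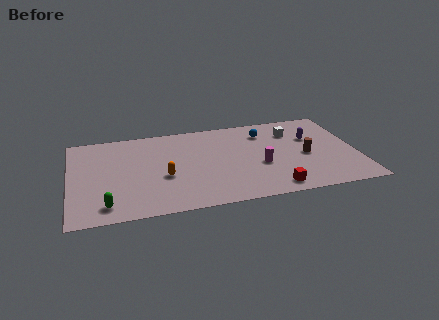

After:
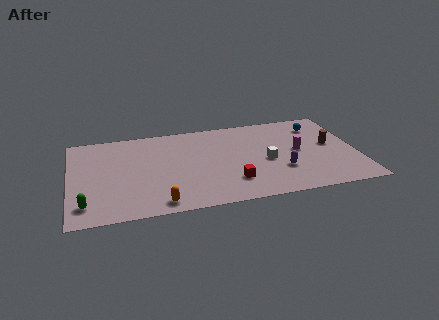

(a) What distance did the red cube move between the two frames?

2.7

The red cube was near (12.0, 1.2) before and (9.6, 2.4) after, so it travelled √(2.4² + 1.2²) ≈ 2.7 units.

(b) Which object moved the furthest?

the purple capsule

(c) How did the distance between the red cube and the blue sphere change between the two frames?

+1.4

Before: roughly 6.2 units apart; after: 7.6. That's 1.4 units further apart.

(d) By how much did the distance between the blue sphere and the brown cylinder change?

-1.5

The distance was about 3.9 in the first image and 2.4 in the second, so they moved 1.5 units closer together.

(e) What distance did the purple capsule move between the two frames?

3.8

From (14.7, 6.2) to (12.6, 3.0), the purple capsule covered √(2.1² + 3.2²) ≈ 3.8 units.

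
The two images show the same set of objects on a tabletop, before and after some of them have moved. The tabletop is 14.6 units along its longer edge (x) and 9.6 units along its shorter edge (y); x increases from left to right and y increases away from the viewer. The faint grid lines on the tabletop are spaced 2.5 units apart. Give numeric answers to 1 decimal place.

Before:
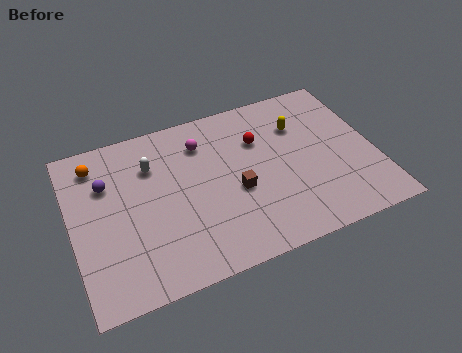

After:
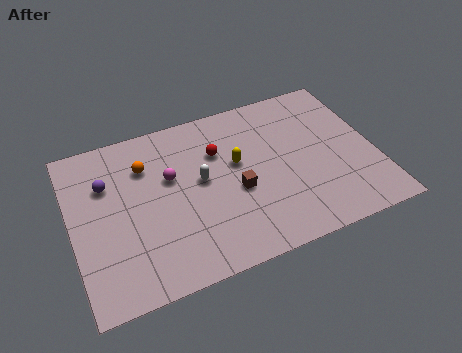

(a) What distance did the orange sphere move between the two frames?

2.5

The orange sphere was near (1.4, 7.9) before and (3.7, 7.0) after, so it travelled √(2.3² + 0.9²) ≈ 2.5 units.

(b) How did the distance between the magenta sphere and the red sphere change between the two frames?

-0.3

Before: roughly 2.8 units apart; after: 2.5. That's 0.3 units closer together.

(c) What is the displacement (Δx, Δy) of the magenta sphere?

(-1.7, -1.5)

The magenta sphere was at about (6.5, 7.4) and moved to about (4.8, 5.9).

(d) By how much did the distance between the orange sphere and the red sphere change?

-4.4

They were about 7.9 units apart before and 3.5 after — 4.4 units closer together.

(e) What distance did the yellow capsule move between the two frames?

3.4

From (11.2, 6.8) to (8.0, 5.6), the yellow capsule covered √(3.2² + 1.2²) ≈ 3.4 units.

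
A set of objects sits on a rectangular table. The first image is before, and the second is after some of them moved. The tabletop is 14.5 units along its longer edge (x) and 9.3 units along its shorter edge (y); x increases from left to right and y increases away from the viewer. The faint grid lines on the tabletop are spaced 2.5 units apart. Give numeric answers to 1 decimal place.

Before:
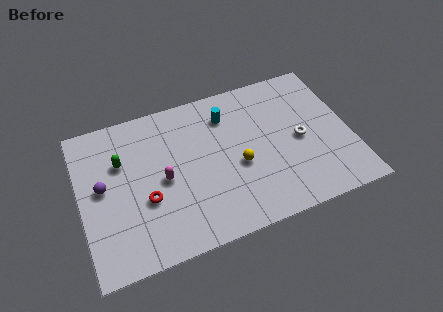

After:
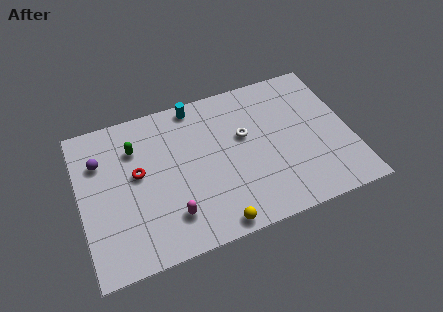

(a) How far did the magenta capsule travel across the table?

2.3

The magenta capsule moved from about (4.4, 4.4) to (4.6, 2.1), a distance of √(0.2² + 2.3²) ≈ 2.3.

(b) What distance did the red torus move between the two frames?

1.7

The red torus moved from about (3.4, 3.5) to (3.1, 5.2), a distance of √(0.3² + 1.7²) ≈ 1.7.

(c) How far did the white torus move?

3.1

The white torus moved from about (11.8, 4.4) to (8.9, 5.6), a distance of √(2.9² + 1.2²) ≈ 3.1.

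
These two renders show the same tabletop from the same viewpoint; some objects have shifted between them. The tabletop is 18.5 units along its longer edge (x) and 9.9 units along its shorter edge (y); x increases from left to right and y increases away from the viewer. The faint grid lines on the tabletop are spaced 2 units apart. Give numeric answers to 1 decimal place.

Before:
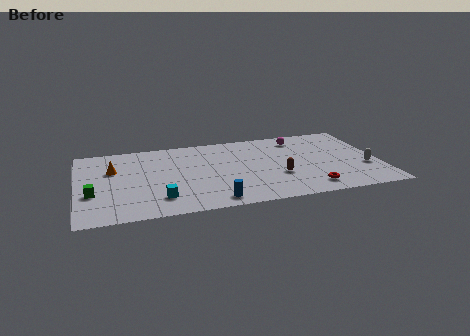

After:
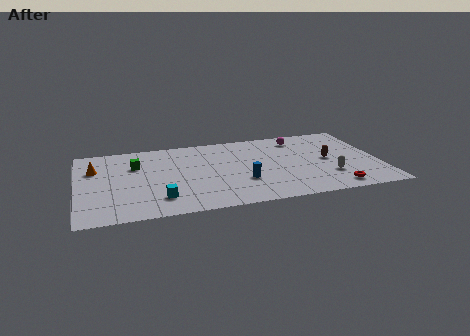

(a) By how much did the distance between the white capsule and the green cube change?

-4.4

The distance was about 16.7 in the first image and 12.3 in the second, so they moved 4.4 units closer together.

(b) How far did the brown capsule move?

3.5

The brown capsule moved from about (12.2, 3.5) to (15.4, 5.0), a distance of √(3.2² + 1.5²) ≈ 3.5.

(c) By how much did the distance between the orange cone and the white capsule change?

-1.0

The distance was about 15.7 in the first image and 14.7 in the second, so they moved 1.0 units closer together.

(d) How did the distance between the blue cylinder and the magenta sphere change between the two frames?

-2.8

They were about 9.0 units apart before and 6.2 after — 2.8 units closer together.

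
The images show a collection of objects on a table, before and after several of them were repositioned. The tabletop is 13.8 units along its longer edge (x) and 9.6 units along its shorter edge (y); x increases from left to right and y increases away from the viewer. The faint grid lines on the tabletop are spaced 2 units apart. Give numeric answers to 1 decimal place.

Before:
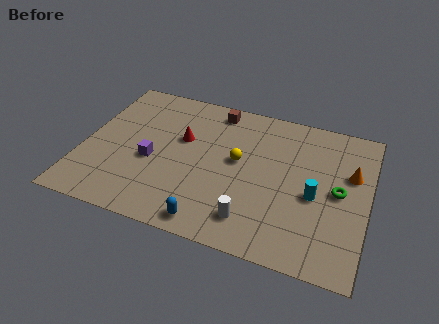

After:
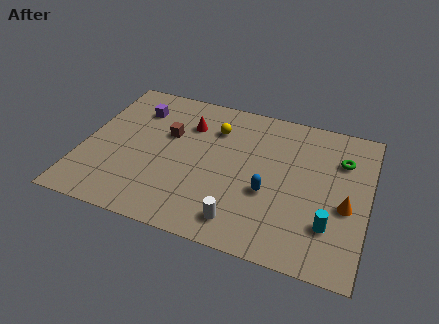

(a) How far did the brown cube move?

3.2

The brown cube moved from about (6.1, 8.4) to (4.0, 6.0), a distance of √(2.1² + 2.4²) ≈ 3.2.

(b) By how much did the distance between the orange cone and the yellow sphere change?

+1.8

They were about 5.5 units apart before and 7.3 after — 1.8 units further apart.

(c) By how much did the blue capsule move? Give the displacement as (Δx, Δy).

(2.5, 2.7)

The blue capsule was at about (6.6, 1.0) and moved to about (9.1, 3.7).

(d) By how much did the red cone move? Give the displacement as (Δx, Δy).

(0.2, 1.1)

From the two frames, the red cone sits at roughly (4.7, 5.9) before and (4.9, 7.0) after.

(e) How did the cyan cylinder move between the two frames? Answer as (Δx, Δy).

(0.8, -1.6)

The cyan cylinder was at about (11.3, 4.2) and moved to about (12.1, 2.6).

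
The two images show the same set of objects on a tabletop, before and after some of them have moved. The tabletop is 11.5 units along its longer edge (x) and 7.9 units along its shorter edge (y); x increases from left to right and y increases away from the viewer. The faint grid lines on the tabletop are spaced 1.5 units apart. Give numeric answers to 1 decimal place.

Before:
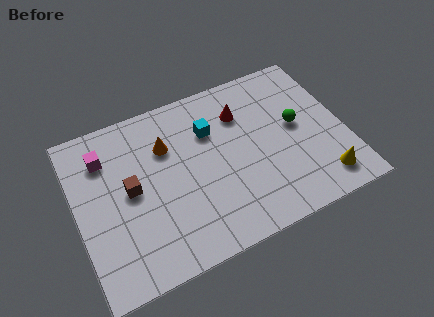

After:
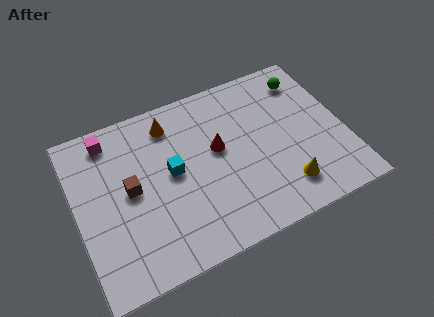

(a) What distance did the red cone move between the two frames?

1.8

The red cone moved from about (7.3, 5.8) to (6.1, 4.5), a distance of √(1.2² + 1.3²) ≈ 1.8.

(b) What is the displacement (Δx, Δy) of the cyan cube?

(-1.8, -1.3)

The cyan cube was at about (5.9, 5.5) and moved to about (4.1, 4.2).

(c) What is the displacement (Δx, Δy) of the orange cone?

(0.3, 1.0)

From the two frames, the orange cone sits at roughly (4.0, 5.5) before and (4.3, 6.5) after.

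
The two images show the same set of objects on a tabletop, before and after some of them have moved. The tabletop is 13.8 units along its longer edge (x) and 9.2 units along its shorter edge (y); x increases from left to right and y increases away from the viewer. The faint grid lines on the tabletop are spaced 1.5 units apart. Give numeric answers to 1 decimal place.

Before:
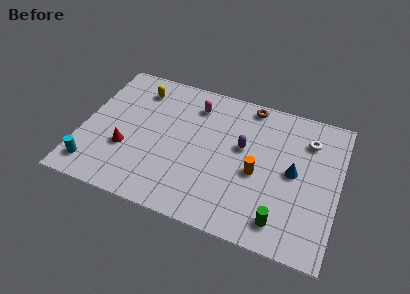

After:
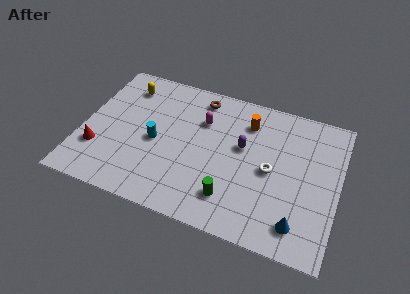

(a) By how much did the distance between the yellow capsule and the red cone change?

+0.6

They were about 4.2 units apart before and 4.8 after — 0.6 units further apart.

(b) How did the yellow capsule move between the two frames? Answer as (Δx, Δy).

(-0.7, 0.0)

The yellow capsule was at about (2.7, 7.4) and moved to about (2.0, 7.4).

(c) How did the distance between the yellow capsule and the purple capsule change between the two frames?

+0.7

Before: roughly 6.2 units apart; after: 6.9. That's 0.7 units further apart.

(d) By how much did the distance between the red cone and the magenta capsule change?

+1.2

Before: roughly 5.3 units apart; after: 6.5. That's 1.2 units further apart.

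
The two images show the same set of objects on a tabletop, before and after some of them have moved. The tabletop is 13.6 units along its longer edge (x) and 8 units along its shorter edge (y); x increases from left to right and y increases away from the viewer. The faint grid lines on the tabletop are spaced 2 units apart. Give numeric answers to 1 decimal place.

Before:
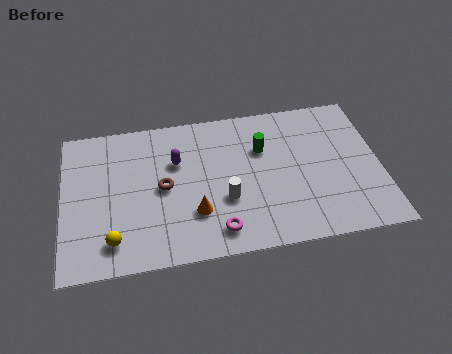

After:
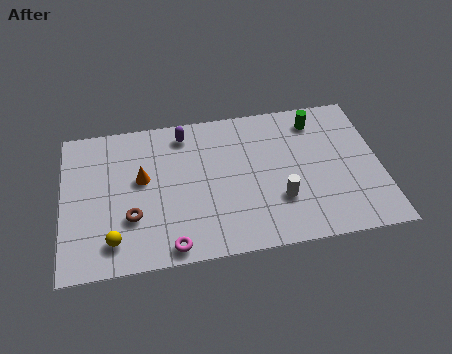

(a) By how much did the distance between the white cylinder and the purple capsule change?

+2.7

They were about 3.1 units apart before and 5.8 after — 2.7 units further apart.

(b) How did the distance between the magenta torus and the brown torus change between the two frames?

-1.1

They were about 3.5 units apart before and 2.4 after — 1.1 units closer together.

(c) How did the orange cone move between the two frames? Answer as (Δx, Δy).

(-2.2, 2.2)

From the two frames, the orange cone sits at roughly (5.6, 2.4) before and (3.4, 4.6) after.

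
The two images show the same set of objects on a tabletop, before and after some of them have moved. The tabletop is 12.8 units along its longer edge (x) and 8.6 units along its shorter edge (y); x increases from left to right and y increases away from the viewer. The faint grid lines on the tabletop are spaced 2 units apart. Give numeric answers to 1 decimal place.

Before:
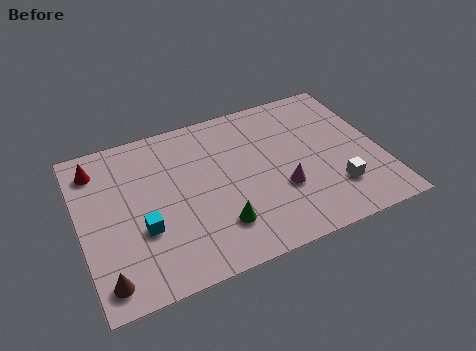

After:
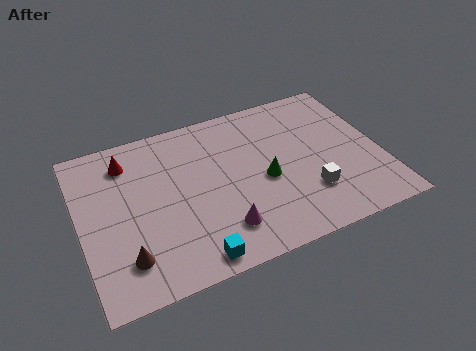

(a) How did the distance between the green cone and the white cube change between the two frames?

-2.8

Before: roughly 5.0 units apart; after: 2.2. That's 2.8 units closer together.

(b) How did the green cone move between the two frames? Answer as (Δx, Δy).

(2.2, 1.7)

The green cone started near (5.6, 2.1) and ended near (7.8, 3.8).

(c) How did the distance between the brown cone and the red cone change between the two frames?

-0.8

Before: roughly 5.8 units apart; after: 5.0. That's 0.8 units closer together.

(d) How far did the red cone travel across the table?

1.3

The red cone was near (0.9, 7.0) before and (2.2, 6.9) after, so it travelled √(1.3² + 0.1²) ≈ 1.3 units.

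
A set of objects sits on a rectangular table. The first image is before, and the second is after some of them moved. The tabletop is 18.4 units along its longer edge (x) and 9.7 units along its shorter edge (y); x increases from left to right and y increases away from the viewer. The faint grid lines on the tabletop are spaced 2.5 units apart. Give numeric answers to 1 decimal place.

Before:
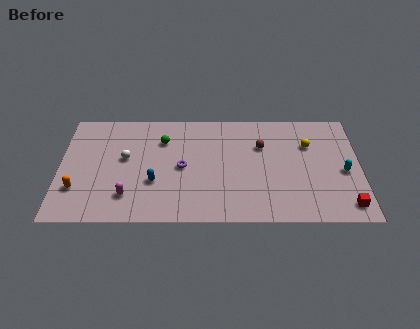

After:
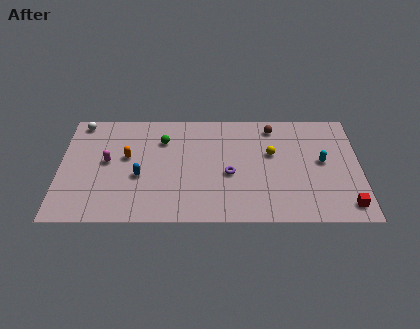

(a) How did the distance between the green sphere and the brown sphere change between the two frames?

+0.8

Before: roughly 6.1 units apart; after: 6.9. That's 0.8 units further apart.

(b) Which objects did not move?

the red cube and the green sphere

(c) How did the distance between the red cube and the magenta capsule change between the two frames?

+1.8

Before: roughly 13.3 units apart; after: 15.1. That's 1.8 units further apart.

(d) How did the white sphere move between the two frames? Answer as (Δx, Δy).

(-2.8, 3.2)

From the two frames, the white sphere sits at roughly (4.0, 5.5) before and (1.2, 8.7) after.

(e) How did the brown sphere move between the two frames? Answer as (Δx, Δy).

(0.7, 1.7)

The brown sphere was at about (12.4, 6.6) and moved to about (13.1, 8.3).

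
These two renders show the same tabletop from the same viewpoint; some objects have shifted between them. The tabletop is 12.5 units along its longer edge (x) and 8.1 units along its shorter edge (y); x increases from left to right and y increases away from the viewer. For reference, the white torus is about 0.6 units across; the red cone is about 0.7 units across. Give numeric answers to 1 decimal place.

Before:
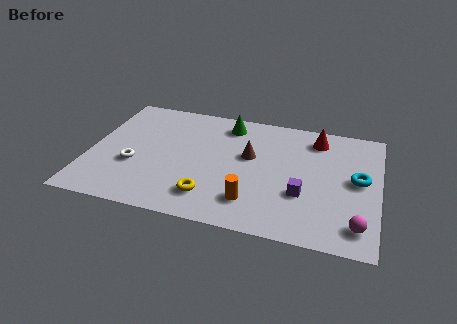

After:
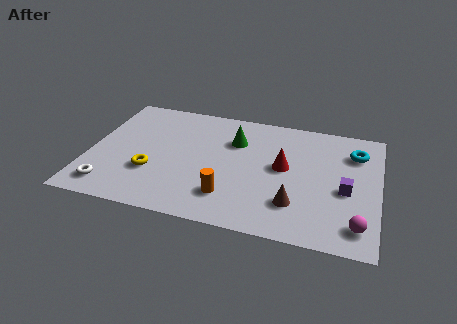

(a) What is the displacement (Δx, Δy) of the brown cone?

(2.1, -2.7)

From the two frames, the brown cone sits at roughly (6.9, 4.8) before and (9.0, 2.1) after.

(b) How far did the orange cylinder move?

1.0

The orange cylinder moved from about (7.2, 1.8) to (6.2, 1.9), a distance of √(1.0² + 0.1²) ≈ 1.0.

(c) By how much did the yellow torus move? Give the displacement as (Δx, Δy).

(-2.6, 1.0)

From the two frames, the yellow torus sits at roughly (5.4, 1.7) before and (2.8, 2.7) after.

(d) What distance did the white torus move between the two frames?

1.9

The white torus moved from about (2.0, 3.0) to (1.1, 1.3), a distance of √(0.9² + 1.7²) ≈ 1.9.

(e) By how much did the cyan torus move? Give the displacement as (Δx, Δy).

(-0.2, 1.8)

From the two frames, the cyan torus sits at roughly (11.6, 4.3) before and (11.4, 6.1) after.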